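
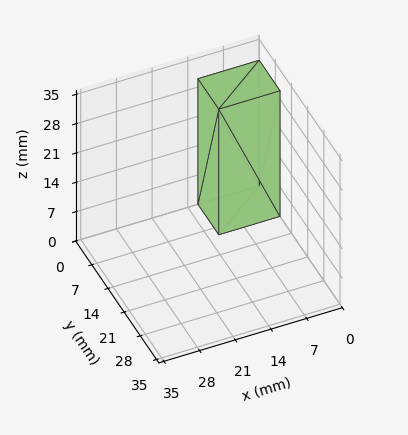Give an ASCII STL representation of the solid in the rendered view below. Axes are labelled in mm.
Reading the render: the shape is a rectangular box, roughly 12 × 9 mm footprint and 30 mm tall (dimensions read to the nearest mm from the axis ticks). For the STL, each face is triangulated and given an outward normal.

solid part
  facet normal 0.0000 0.0000 -1.0000
    outer loop
      vertex 12.000 9.000 0.000
      vertex 12.000 0.000 0.000
      vertex 0.000 0.000 0.000
    endloop
  endfacet
  facet normal 0.0000 0.0000 -1.0000
    outer loop
      vertex 0.000 9.000 0.000
      vertex 12.000 9.000 0.000
      vertex 0.000 0.000 0.000
    endloop
  endfacet
  facet normal 0.0000 0.0000 1.0000
    outer loop
      vertex 0.000 0.000 30.000
      vertex 12.000 0.000 30.000
      vertex 12.000 9.000 30.000
    endloop
  endfacet
  facet normal 0.0000 0.0000 1.0000
    outer loop
      vertex 0.000 0.000 30.000
      vertex 12.000 9.000 30.000
      vertex 0.000 9.000 30.000
    endloop
  endfacet
  facet normal 0.0000 -1.0000 0.0000
    outer loop
      vertex 0.000 0.000 0.000
      vertex 12.000 0.000 0.000
      vertex 12.000 0.000 30.000
    endloop
  endfacet
  facet normal 0.0000 -1.0000 0.0000
    outer loop
      vertex 0.000 0.000 0.000
      vertex 12.000 0.000 30.000
      vertex 0.000 0.000 30.000
    endloop
  endfacet
  facet normal 0.0000 1.0000 0.0000
    outer loop
      vertex 12.000 9.000 30.000
      vertex 12.000 9.000 0.000
      vertex 0.000 9.000 0.000
    endloop
  endfacet
  facet normal 0.0000 1.0000 0.0000
    outer loop
      vertex 0.000 9.000 30.000
      vertex 12.000 9.000 30.000
      vertex 0.000 9.000 0.000
    endloop
  endfacet
  facet normal -1.0000 0.0000 0.0000
    outer loop
      vertex 0.000 9.000 30.000
      vertex 0.000 9.000 0.000
      vertex 0.000 0.000 0.000
    endloop
  endfacet
  facet normal -1.0000 0.0000 0.0000
    outer loop
      vertex 0.000 0.000 30.000
      vertex 0.000 9.000 30.000
      vertex 0.000 0.000 0.000
    endloop
  endfacet
  facet normal 1.0000 0.0000 0.0000
    outer loop
      vertex 12.000 0.000 0.000
      vertex 12.000 9.000 0.000
      vertex 12.000 9.000 30.000
    endloop
  endfacet
  facet normal 1.0000 0.0000 0.0000
    outer loop
      vertex 12.000 0.000 0.000
      vertex 12.000 9.000 30.000
      vertex 12.000 0.000 30.000
    endloop
  endfacet
endsolid part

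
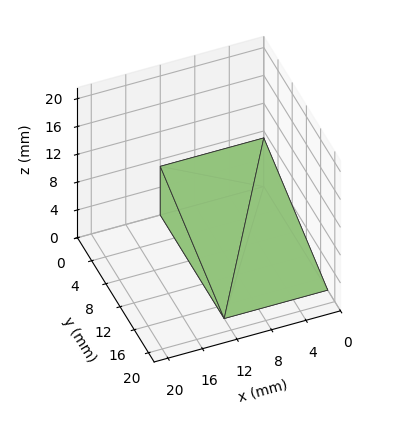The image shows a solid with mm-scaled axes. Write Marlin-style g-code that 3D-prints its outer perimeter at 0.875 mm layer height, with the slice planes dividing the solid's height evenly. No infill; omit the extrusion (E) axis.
Reading the render: the shape is a wedge (ramp): 12 × 18 mm base, rising to 7 mm along the y=0 edge and sloping linearly to z=0 at y=18 (dimensions read to the nearest mm from the axis ticks). For the g-code, the solid's height is divided into equal slices at the stated Δz and each level perimeter traced with G1 moves after a G0 lift.

; perimeter-only toolpath
G21 ; units = mm
G90 ; absolute positioning
G28 ; home
; layer 1
G0 Z0.875
G0 X0.000 Y0.000
G1 X12.000 Y0.000
G1 X12.000 Y15.750
G1 X0.000 Y15.750
G1 X0.000 Y0.000
; layer 2
G0 Z1.750
G0 X0.000 Y0.000
G1 X12.000 Y0.000
G1 X12.000 Y13.500
G1 X0.000 Y13.500
G1 X0.000 Y0.000
; layer 3
G0 Z2.625
G0 X0.000 Y0.000
G1 X12.000 Y0.000
G1 X12.000 Y11.250
G1 X0.000 Y11.250
G1 X0.000 Y0.000
; layer 4
G0 Z3.500
G0 X0.000 Y0.000
G1 X12.000 Y0.000
G1 X12.000 Y9.000
G1 X0.000 Y9.000
G1 X0.000 Y0.000
; layer 5
G0 Z4.375
G0 X0.000 Y0.000
G1 X12.000 Y0.000
G1 X12.000 Y6.750
G1 X0.000 Y6.750
G1 X0.000 Y0.000
; layer 6
G0 Z5.250
G0 X0.000 Y0.000
G1 X12.000 Y0.000
G1 X12.000 Y4.500
G1 X0.000 Y4.500
G1 X0.000 Y0.000
; layer 7
G0 Z6.125
G0 X0.000 Y0.000
G1 X12.000 Y0.000
G1 X12.000 Y2.250
G1 X0.000 Y2.250
G1 X0.000 Y0.000
M2 ; end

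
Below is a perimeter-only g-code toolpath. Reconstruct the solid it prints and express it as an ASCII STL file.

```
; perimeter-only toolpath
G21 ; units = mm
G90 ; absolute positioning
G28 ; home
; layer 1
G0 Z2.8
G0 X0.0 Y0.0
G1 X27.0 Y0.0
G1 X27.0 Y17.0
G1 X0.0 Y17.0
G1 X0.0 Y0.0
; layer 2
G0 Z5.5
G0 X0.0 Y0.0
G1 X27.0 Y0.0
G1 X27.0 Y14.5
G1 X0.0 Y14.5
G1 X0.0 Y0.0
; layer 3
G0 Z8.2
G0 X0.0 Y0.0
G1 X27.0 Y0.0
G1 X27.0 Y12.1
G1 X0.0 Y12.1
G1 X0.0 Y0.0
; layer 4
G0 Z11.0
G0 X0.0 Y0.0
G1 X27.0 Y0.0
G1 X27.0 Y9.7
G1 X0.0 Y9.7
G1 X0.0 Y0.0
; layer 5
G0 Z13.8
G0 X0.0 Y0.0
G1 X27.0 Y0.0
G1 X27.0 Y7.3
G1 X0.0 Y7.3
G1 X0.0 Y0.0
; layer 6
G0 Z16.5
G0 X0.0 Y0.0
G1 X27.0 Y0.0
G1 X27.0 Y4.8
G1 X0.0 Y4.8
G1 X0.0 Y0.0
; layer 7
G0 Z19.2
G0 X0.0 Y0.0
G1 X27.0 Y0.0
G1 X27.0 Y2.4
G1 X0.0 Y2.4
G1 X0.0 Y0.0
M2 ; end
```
solid part
  facet normal 0.0000 0.0000 -1.0000
    outer loop
      vertex 27.0 19.4 0.0
      vertex 27.0 0.0 0.0
      vertex 0.0 0.0 0.0
    endloop
  endfacet
  facet normal 0.0000 0.0000 -1.0000
    outer loop
      vertex 0.0 19.4 0.0
      vertex 27.0 19.4 0.0
      vertex 0.0 0.0 0.0
    endloop
  endfacet
  facet normal 0.0000 -1.0000 0.0000
    outer loop
      vertex 0.0 0.0 0.0
      vertex 27.0 0.0 0.0
      vertex 27.0 0.0 22.0
    endloop
  endfacet
  facet normal 0.0000 -1.0000 0.0000
    outer loop
      vertex 0.0 0.0 0.0
      vertex 27.0 0.0 22.0
      vertex 0.0 0.0 22.0
    endloop
  endfacet
  facet normal 0.0000 0.7500 0.6614
    outer loop
      vertex 0.0 0.0 22.0
      vertex 27.0 0.0 22.0
      vertex 27.0 19.4 0.0
    endloop
  endfacet
  facet normal 0.0000 0.7500 0.6614
    outer loop
      vertex 0.0 0.0 22.0
      vertex 27.0 19.4 0.0
      vertex 0.0 19.4 0.0
    endloop
  endfacet
  facet normal -1.0000 0.0000 0.0000
    outer loop
      vertex 0.0 0.0 22.0
      vertex 0.0 19.4 0.0
      vertex 0.0 0.0 0.0
    endloop
  endfacet
  facet normal 1.0000 0.0000 0.0000
    outer loop
      vertex 27.0 0.0 0.0
      vertex 27.0 19.4 0.0
      vertex 27.0 0.0 22.0
    endloop
  endfacet
endsolid part

The G0 Z moves step by Δz≈2.8 mm. The G1 loops shrink linearly with z, so the solid tapers from its base footprint up to z≈22. Closing with a flat bottom cap and the tapered top and triangulating gives 8 facets — a wedge (ramp): 27 × 19.4 mm base, rising to 22 mm along the y=0 edge and sloping linearly to z=0 at y=19.4.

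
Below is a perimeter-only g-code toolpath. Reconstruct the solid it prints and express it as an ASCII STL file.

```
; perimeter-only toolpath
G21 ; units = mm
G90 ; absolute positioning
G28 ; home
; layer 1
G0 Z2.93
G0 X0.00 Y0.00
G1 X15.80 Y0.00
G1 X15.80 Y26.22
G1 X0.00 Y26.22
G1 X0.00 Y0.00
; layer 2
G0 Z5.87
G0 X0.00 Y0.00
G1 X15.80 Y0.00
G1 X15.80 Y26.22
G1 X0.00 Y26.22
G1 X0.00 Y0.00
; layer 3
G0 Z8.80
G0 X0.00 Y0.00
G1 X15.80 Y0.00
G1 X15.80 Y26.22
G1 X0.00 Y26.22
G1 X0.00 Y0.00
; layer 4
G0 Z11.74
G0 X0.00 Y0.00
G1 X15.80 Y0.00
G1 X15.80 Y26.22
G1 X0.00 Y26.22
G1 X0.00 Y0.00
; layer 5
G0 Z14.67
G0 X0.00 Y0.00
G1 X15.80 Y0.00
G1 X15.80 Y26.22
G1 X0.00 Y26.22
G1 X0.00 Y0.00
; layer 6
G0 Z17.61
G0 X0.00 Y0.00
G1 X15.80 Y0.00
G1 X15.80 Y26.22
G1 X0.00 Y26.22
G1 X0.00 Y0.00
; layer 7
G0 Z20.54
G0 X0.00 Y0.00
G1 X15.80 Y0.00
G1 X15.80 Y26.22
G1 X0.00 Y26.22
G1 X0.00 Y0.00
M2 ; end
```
solid part
  facet normal 0.0000 0.0000 -1.0000
    outer loop
      vertex 15.80 26.22 0.00
      vertex 15.80 0.00 0.00
      vertex 0.00 0.00 0.00
    endloop
  endfacet
  facet normal 0.0000 0.0000 -1.0000
    outer loop
      vertex 0.00 26.22 0.00
      vertex 15.80 26.22 0.00
      vertex 0.00 0.00 0.00
    endloop
  endfacet
  facet normal 0.0000 0.0000 1.0000
    outer loop
      vertex 0.00 0.00 20.54
      vertex 15.80 0.00 20.54
      vertex 15.80 26.22 20.54
    endloop
  endfacet
  facet normal 0.0000 0.0000 1.0000
    outer loop
      vertex 0.00 0.00 20.54
      vertex 15.80 26.22 20.54
      vertex 0.00 26.22 20.54
    endloop
  endfacet
  facet normal 0.0000 -1.0000 0.0000
    outer loop
      vertex 0.00 0.00 0.00
      vertex 15.80 0.00 0.00
      vertex 15.80 0.00 20.54
    endloop
  endfacet
  facet normal 0.0000 -1.0000 0.0000
    outer loop
      vertex 0.00 0.00 0.00
      vertex 15.80 0.00 20.54
      vertex 0.00 0.00 20.54
    endloop
  endfacet
  facet normal 0.0000 1.0000 0.0000
    outer loop
      vertex 15.80 26.22 20.54
      vertex 15.80 26.22 0.00
      vertex 0.00 26.22 0.00
    endloop
  endfacet
  facet normal 0.0000 1.0000 0.0000
    outer loop
      vertex 0.00 26.22 20.54
      vertex 15.80 26.22 20.54
      vertex 0.00 26.22 0.00
    endloop
  endfacet
  facet normal -1.0000 0.0000 0.0000
    outer loop
      vertex 0.00 26.22 20.54
      vertex 0.00 26.22 0.00
      vertex 0.00 0.00 0.00
    endloop
  endfacet
  facet normal -1.0000 0.0000 0.0000
    outer loop
      vertex 0.00 0.00 20.54
      vertex 0.00 26.22 20.54
      vertex 0.00 0.00 0.00
    endloop
  endfacet
  facet normal 1.0000 0.0000 0.0000
    outer loop
      vertex 15.80 0.00 0.00
      vertex 15.80 26.22 0.00
      vertex 15.80 26.22 20.54
    endloop
  endfacet
  facet normal 1.0000 0.0000 0.0000
    outer loop
      vertex 15.80 0.00 0.00
      vertex 15.80 26.22 20.54
      vertex 15.80 0.00 20.54
    endloop
  endfacet
endsolid part

The G0 Z moves step by Δz≈2.93 mm. Every layer's G1 loop is the same polygon, so the solid is a straight extrusion of it from z=0 to z≈20.5. Closing with flat bottom and top caps and triangulating gives 12 facets — a rectangular box, roughly 15.8 × 26.2 mm footprint and 20.5 mm tall.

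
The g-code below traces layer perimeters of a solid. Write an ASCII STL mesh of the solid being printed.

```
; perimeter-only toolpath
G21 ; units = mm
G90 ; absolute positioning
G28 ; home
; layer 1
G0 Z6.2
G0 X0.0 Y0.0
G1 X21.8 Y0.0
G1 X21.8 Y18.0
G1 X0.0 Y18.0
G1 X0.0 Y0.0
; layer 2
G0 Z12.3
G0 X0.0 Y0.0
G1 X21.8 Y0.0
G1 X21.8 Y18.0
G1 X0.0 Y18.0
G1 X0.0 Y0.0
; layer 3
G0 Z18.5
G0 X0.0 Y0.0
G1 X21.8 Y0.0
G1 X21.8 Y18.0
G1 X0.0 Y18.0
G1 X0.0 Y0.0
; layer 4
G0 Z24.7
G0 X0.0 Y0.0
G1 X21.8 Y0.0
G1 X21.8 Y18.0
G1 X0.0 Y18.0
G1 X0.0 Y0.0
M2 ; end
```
solid part
  facet normal 0.0000 0.0000 -1.0000
    outer loop
      vertex 21.8 18.0 0.0
      vertex 21.8 0.0 0.0
      vertex 0.0 0.0 0.0
    endloop
  endfacet
  facet normal 0.0000 0.0000 -1.0000
    outer loop
      vertex 0.0 18.0 0.0
      vertex 21.8 18.0 0.0
      vertex 0.0 0.0 0.0
    endloop
  endfacet
  facet normal 0.0000 0.0000 1.0000
    outer loop
      vertex 0.0 0.0 24.7
      vertex 21.8 0.0 24.7
      vertex 21.8 18.0 24.7
    endloop
  endfacet
  facet normal 0.0000 0.0000 1.0000
    outer loop
      vertex 0.0 0.0 24.7
      vertex 21.8 18.0 24.7
      vertex 0.0 18.0 24.7
    endloop
  endfacet
  facet normal 0.0000 -1.0000 0.0000
    outer loop
      vertex 0.0 0.0 0.0
      vertex 21.8 0.0 0.0
      vertex 21.8 0.0 24.7
    endloop
  endfacet
  facet normal 0.0000 -1.0000 0.0000
    outer loop
      vertex 0.0 0.0 0.0
      vertex 21.8 0.0 24.7
      vertex 0.0 0.0 24.7
    endloop
  endfacet
  facet normal 0.0000 1.0000 0.0000
    outer loop
      vertex 21.8 18.0 24.7
      vertex 21.8 18.0 0.0
      vertex 0.0 18.0 0.0
    endloop
  endfacet
  facet normal 0.0000 1.0000 0.0000
    outer loop
      vertex 0.0 18.0 24.7
      vertex 21.8 18.0 24.7
      vertex 0.0 18.0 0.0
    endloop
  endfacet
  facet normal -1.0000 0.0000 0.0000
    outer loop
      vertex 0.0 18.0 24.7
      vertex 0.0 18.0 0.0
      vertex 0.0 0.0 0.0
    endloop
  endfacet
  facet normal -1.0000 0.0000 0.0000
    outer loop
      vertex 0.0 0.0 24.7
      vertex 0.0 18.0 24.7
      vertex 0.0 0.0 0.0
    endloop
  endfacet
  facet normal 1.0000 0.0000 0.0000
    outer loop
      vertex 21.8 0.0 0.0
      vertex 21.8 18.0 0.0
      vertex 21.8 18.0 24.7
    endloop
  endfacet
  facet normal 1.0000 0.0000 0.0000
    outer loop
      vertex 21.8 0.0 0.0
      vertex 21.8 18.0 24.7
      vertex 21.8 0.0 24.7
    endloop
  endfacet
endsolid part

The G0 Z moves step by Δz≈6.2 mm. Every layer's G1 loop is the same polygon, so the solid is a straight extrusion of it from z=0 to z≈24.7. Closing with flat bottom and top caps and triangulating gives 12 facets — a rectangular box, roughly 21.8 × 18 mm footprint and 24.7 mm tall.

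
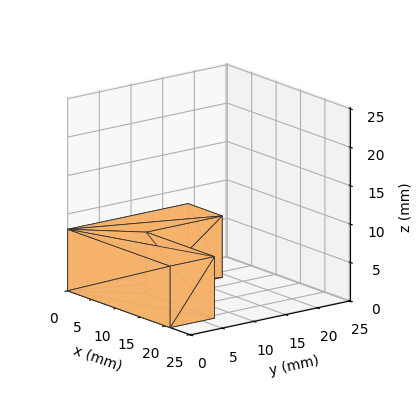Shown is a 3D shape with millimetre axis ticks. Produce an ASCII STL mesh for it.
Reading the render: the shape is an L-shaped prism: outer 21 × 19 mm, arm thicknesses ≈ 7 mm (horizontal) and 7 mm (vertical), extruded 8 mm in z (dimensions read to the nearest mm from the axis ticks). For the STL, each face is triangulated and given an outward normal.

solid part
  facet normal 0.0000 0.0000 -1.0000
    outer loop
      vertex 21.00 7.00 0.00
      vertex 21.00 0.00 0.00
      vertex 0.00 0.00 0.00
    endloop
  endfacet
  facet normal 0.0000 0.0000 -1.0000
    outer loop
      vertex 7.00 7.00 0.00
      vertex 21.00 7.00 0.00
      vertex 0.00 0.00 0.00
    endloop
  endfacet
  facet normal 0.0000 0.0000 -1.0000
    outer loop
      vertex 7.00 19.00 0.00
      vertex 7.00 7.00 0.00
      vertex 0.00 0.00 0.00
    endloop
  endfacet
  facet normal 0.0000 0.0000 -1.0000
    outer loop
      vertex 0.00 19.00 0.00
      vertex 7.00 19.00 0.00
      vertex 0.00 0.00 0.00
    endloop
  endfacet
  facet normal 0.0000 0.0000 1.0000
    outer loop
      vertex 0.00 0.00 8.00
      vertex 21.00 0.00 8.00
      vertex 21.00 7.00 8.00
    endloop
  endfacet
  facet normal 0.0000 0.0000 1.0000
    outer loop
      vertex 0.00 0.00 8.00
      vertex 21.00 7.00 8.00
      vertex 7.00 7.00 8.00
    endloop
  endfacet
  facet normal 0.0000 0.0000 1.0000
    outer loop
      vertex 0.00 0.00 8.00
      vertex 7.00 7.00 8.00
      vertex 7.00 19.00 8.00
    endloop
  endfacet
  facet normal 0.0000 0.0000 1.0000
    outer loop
      vertex 0.00 0.00 8.00
      vertex 7.00 19.00 8.00
      vertex 0.00 19.00 8.00
    endloop
  endfacet
  facet normal 0.0000 -1.0000 0.0000
    outer loop
      vertex 0.00 0.00 0.00
      vertex 21.00 0.00 0.00
      vertex 21.00 0.00 8.00
    endloop
  endfacet
  facet normal 0.0000 -1.0000 0.0000
    outer loop
      vertex 0.00 0.00 0.00
      vertex 21.00 0.00 8.00
      vertex 0.00 0.00 8.00
    endloop
  endfacet
  facet normal 1.0000 0.0000 0.0000
    outer loop
      vertex 21.00 0.00 0.00
      vertex 21.00 7.00 0.00
      vertex 21.00 7.00 8.00
    endloop
  endfacet
  facet normal 1.0000 0.0000 0.0000
    outer loop
      vertex 21.00 0.00 0.00
      vertex 21.00 7.00 8.00
      vertex 21.00 0.00 8.00
    endloop
  endfacet
  facet normal 0.0000 1.0000 0.0000
    outer loop
      vertex 21.00 7.00 0.00
      vertex 7.00 7.00 0.00
      vertex 7.00 7.00 8.00
    endloop
  endfacet
  facet normal 0.0000 1.0000 0.0000
    outer loop
      vertex 21.00 7.00 0.00
      vertex 7.00 7.00 8.00
      vertex 21.00 7.00 8.00
    endloop
  endfacet
  facet normal 1.0000 0.0000 0.0000
    outer loop
      vertex 7.00 7.00 0.00
      vertex 7.00 19.00 0.00
      vertex 7.00 19.00 8.00
    endloop
  endfacet
  facet normal 1.0000 0.0000 0.0000
    outer loop
      vertex 7.00 7.00 0.00
      vertex 7.00 19.00 8.00
      vertex 7.00 7.00 8.00
    endloop
  endfacet
  facet normal 0.0000 1.0000 0.0000
    outer loop
      vertex 7.00 19.00 0.00
      vertex 0.00 19.00 0.00
      vertex 0.00 19.00 8.00
    endloop
  endfacet
  facet normal 0.0000 1.0000 0.0000
    outer loop
      vertex 7.00 19.00 0.00
      vertex 0.00 19.00 8.00
      vertex 7.00 19.00 8.00
    endloop
  endfacet
  facet normal -1.0000 0.0000 0.0000
    outer loop
      vertex 0.00 19.00 0.00
      vertex 0.00 0.00 0.00
      vertex 0.00 0.00 8.00
    endloop
  endfacet
  facet normal -1.0000 0.0000 0.0000
    outer loop
      vertex 0.00 19.00 0.00
      vertex 0.00 0.00 8.00
      vertex 0.00 19.00 8.00
    endloop
  endfacet
endsolid part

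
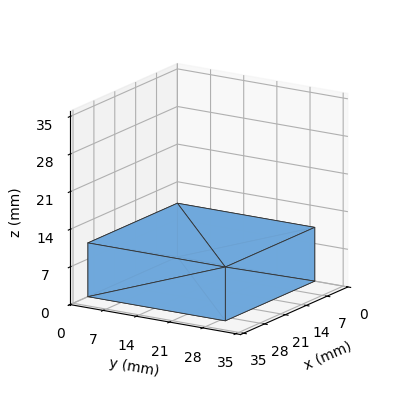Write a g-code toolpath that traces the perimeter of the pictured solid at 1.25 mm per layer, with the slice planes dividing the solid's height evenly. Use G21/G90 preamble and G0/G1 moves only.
Reading the render: the shape is a rectangular box, roughly 30 × 29 mm footprint and 10 mm tall (dimensions read to the nearest mm from the axis ticks). For the g-code, the solid's height is divided into equal slices at the stated Δz and each level perimeter traced with G1 moves after a G0 lift.

; perimeter-only toolpath
G21 ; units = mm
G90 ; absolute positioning
G28 ; home
; layer 1
G0 Z1.25
G0 X0.00 Y0.00
G1 X30.00 Y0.00
G1 X30.00 Y29.00
G1 X0.00 Y29.00
G1 X0.00 Y0.00
; layer 2
G0 Z2.50
G0 X0.00 Y0.00
G1 X30.00 Y0.00
G1 X30.00 Y29.00
G1 X0.00 Y29.00
G1 X0.00 Y0.00
; layer 3
G0 Z3.75
G0 X0.00 Y0.00
G1 X30.00 Y0.00
G1 X30.00 Y29.00
G1 X0.00 Y29.00
G1 X0.00 Y0.00
; layer 4
G0 Z5.00
G0 X0.00 Y0.00
G1 X30.00 Y0.00
G1 X30.00 Y29.00
G1 X0.00 Y29.00
G1 X0.00 Y0.00
; layer 5
G0 Z6.25
G0 X0.00 Y0.00
G1 X30.00 Y0.00
G1 X30.00 Y29.00
G1 X0.00 Y29.00
G1 X0.00 Y0.00
; layer 6
G0 Z7.50
G0 X0.00 Y0.00
G1 X30.00 Y0.00
G1 X30.00 Y29.00
G1 X0.00 Y29.00
G1 X0.00 Y0.00
; layer 7
G0 Z8.75
G0 X0.00 Y0.00
G1 X30.00 Y0.00
G1 X30.00 Y29.00
G1 X0.00 Y29.00
G1 X0.00 Y0.00
; layer 8
G0 Z10.00
G0 X0.00 Y0.00
G1 X30.00 Y0.00
G1 X30.00 Y29.00
G1 X0.00 Y29.00
G1 X0.00 Y0.00
M2 ; end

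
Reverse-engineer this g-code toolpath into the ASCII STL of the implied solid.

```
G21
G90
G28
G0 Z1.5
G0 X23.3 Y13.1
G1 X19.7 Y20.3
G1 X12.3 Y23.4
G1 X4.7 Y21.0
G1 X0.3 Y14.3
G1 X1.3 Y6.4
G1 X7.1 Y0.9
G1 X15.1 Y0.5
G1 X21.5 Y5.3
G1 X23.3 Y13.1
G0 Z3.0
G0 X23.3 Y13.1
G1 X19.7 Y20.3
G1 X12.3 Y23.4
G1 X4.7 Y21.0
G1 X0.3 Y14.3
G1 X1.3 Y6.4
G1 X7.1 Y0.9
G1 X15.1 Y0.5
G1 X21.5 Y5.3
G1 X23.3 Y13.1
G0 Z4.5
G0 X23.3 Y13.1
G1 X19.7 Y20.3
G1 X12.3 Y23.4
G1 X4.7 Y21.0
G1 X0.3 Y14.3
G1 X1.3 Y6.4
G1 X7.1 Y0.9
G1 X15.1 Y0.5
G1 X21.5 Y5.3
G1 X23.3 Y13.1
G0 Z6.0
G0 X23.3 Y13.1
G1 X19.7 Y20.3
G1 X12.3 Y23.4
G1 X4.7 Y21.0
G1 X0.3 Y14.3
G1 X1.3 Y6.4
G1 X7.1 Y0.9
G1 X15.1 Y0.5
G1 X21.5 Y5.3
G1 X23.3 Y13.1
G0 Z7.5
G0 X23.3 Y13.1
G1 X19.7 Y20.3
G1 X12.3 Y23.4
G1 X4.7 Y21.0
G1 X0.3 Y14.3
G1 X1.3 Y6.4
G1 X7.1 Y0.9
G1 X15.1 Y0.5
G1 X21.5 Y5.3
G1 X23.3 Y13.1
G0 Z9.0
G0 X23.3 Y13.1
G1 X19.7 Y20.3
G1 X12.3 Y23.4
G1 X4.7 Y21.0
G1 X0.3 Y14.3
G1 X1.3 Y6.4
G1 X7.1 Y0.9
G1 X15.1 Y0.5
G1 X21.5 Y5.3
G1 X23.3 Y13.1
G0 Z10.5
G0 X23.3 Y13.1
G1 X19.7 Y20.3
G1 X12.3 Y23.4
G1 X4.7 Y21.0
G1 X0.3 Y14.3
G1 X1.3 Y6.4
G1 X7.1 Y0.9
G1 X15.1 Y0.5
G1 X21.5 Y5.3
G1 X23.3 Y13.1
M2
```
solid part
  facet normal 0.0000 0.0000 -1.0000
    outer loop
      vertex 12.3 23.4 0.0
      vertex 19.7 20.3 0.0
      vertex 23.3 13.1 0.0
    endloop
  endfacet
  facet normal 0.0000 0.0000 -1.0000
    outer loop
      vertex 4.7 21.0 0.0
      vertex 12.3 23.4 0.0
      vertex 23.3 13.1 0.0
    endloop
  endfacet
  facet normal 0.0000 0.0000 -1.0000
    outer loop
      vertex 0.3 14.3 0.0
      vertex 4.7 21.0 0.0
      vertex 23.3 13.1 0.0
    endloop
  endfacet
  facet normal 0.0000 0.0000 -1.0000
    outer loop
      vertex 1.3 6.4 0.0
      vertex 0.3 14.3 0.0
      vertex 23.3 13.1 0.0
    endloop
  endfacet
  facet normal 0.0000 0.0000 -1.0000
    outer loop
      vertex 7.1 0.9 0.0
      vertex 1.3 6.4 0.0
      vertex 23.3 13.1 0.0
    endloop
  endfacet
  facet normal 0.0000 0.0000 -1.0000
    outer loop
      vertex 15.1 0.5 0.0
      vertex 7.1 0.9 0.0
      vertex 23.3 13.1 0.0
    endloop
  endfacet
  facet normal 0.0000 0.0000 -1.0000
    outer loop
      vertex 21.5 5.3 0.0
      vertex 15.1 0.5 0.0
      vertex 23.3 13.1 0.0
    endloop
  endfacet
  facet normal 0.0000 0.0000 1.0000
    outer loop
      vertex 23.3 13.1 10.5
      vertex 19.7 20.3 10.5
      vertex 12.3 23.4 10.5
    endloop
  endfacet
  facet normal 0.0000 0.0000 1.0000
    outer loop
      vertex 23.3 13.1 10.5
      vertex 12.3 23.4 10.5
      vertex 4.7 21.0 10.5
    endloop
  endfacet
  facet normal 0.0000 0.0000 1.0000
    outer loop
      vertex 23.3 13.1 10.5
      vertex 4.7 21.0 10.5
      vertex 0.3 14.3 10.5
    endloop
  endfacet
  facet normal 0.0000 0.0000 1.0000
    outer loop
      vertex 23.3 13.1 10.5
      vertex 0.3 14.3 10.5
      vertex 1.3 6.4 10.5
    endloop
  endfacet
  facet normal 0.0000 0.0000 1.0000
    outer loop
      vertex 23.3 13.1 10.5
      vertex 1.3 6.4 10.5
      vertex 7.1 0.9 10.5
    endloop
  endfacet
  facet normal 0.0000 0.0000 1.0000
    outer loop
      vertex 23.3 13.1 10.5
      vertex 7.1 0.9 10.5
      vertex 15.1 0.5 10.5
    endloop
  endfacet
  facet normal 0.0000 0.0000 1.0000
    outer loop
      vertex 23.3 13.1 10.5
      vertex 15.1 0.5 10.5
      vertex 21.5 5.3 10.5
    endloop
  endfacet
  facet normal 0.8944 0.4472 0.0000
    outer loop
      vertex 23.3 13.1 0.0
      vertex 19.7 20.3 0.0
      vertex 19.7 20.3 10.5
    endloop
  endfacet
  facet normal 0.8944 0.4472 0.0000
    outer loop
      vertex 23.3 13.1 0.0
      vertex 19.7 20.3 10.5
      vertex 23.3 13.1 10.5
    endloop
  endfacet
  facet normal 0.3864 0.9223 0.0000
    outer loop
      vertex 19.7 20.3 0.0
      vertex 12.3 23.4 0.0
      vertex 12.3 23.4 10.5
    endloop
  endfacet
  facet normal 0.3864 0.9223 0.0000
    outer loop
      vertex 19.7 20.3 0.0
      vertex 12.3 23.4 10.5
      vertex 19.7 20.3 10.5
    endloop
  endfacet
  facet normal -0.3011 0.9536 0.0000
    outer loop
      vertex 12.3 23.4 0.0
      vertex 4.7 21.0 0.0
      vertex 4.7 21.0 10.5
    endloop
  endfacet
  facet normal -0.3011 0.9536 0.0000
    outer loop
      vertex 12.3 23.4 0.0
      vertex 4.7 21.0 10.5
      vertex 12.3 23.4 10.5
    endloop
  endfacet
  facet normal -0.8359 0.5489 0.0000
    outer loop
      vertex 4.7 21.0 0.0
      vertex 0.3 14.3 0.0
      vertex 0.3 14.3 10.5
    endloop
  endfacet
  facet normal -0.8359 0.5489 0.0000
    outer loop
      vertex 4.7 21.0 0.0
      vertex 0.3 14.3 10.5
      vertex 4.7 21.0 10.5
    endloop
  endfacet
  facet normal -0.9921 -0.1256 0.0000
    outer loop
      vertex 0.3 14.3 0.0
      vertex 1.3 6.4 0.0
      vertex 1.3 6.4 10.5
    endloop
  endfacet
  facet normal -0.9921 -0.1256 0.0000
    outer loop
      vertex 0.3 14.3 0.0
      vertex 1.3 6.4 10.5
      vertex 0.3 14.3 10.5
    endloop
  endfacet
  facet normal -0.6881 -0.7256 0.0000
    outer loop
      vertex 1.3 6.4 0.0
      vertex 7.1 0.9 0.0
      vertex 7.1 0.9 10.5
    endloop
  endfacet
  facet normal -0.6881 -0.7256 0.0000
    outer loop
      vertex 1.3 6.4 0.0
      vertex 7.1 0.9 10.5
      vertex 1.3 6.4 10.5
    endloop
  endfacet
  facet normal -0.0499 -0.9988 0.0000
    outer loop
      vertex 7.1 0.9 0.0
      vertex 15.1 0.5 0.0
      vertex 15.1 0.5 10.5
    endloop
  endfacet
  facet normal -0.0499 -0.9988 0.0000
    outer loop
      vertex 7.1 0.9 0.0
      vertex 15.1 0.5 10.5
      vertex 7.1 0.9 10.5
    endloop
  endfacet
  facet normal 0.6000 -0.8000 0.0000
    outer loop
      vertex 15.1 0.5 0.0
      vertex 21.5 5.3 0.0
      vertex 21.5 5.3 10.5
    endloop
  endfacet
  facet normal 0.6000 -0.8000 0.0000
    outer loop
      vertex 15.1 0.5 0.0
      vertex 21.5 5.3 10.5
      vertex 15.1 0.5 10.5
    endloop
  endfacet
  facet normal 0.9744 -0.2249 0.0000
    outer loop
      vertex 21.5 5.3 0.0
      vertex 23.3 13.1 0.0
      vertex 23.3 13.1 10.5
    endloop
  endfacet
  facet normal 0.9744 -0.2249 0.0000
    outer loop
      vertex 21.5 5.3 0.0
      vertex 23.3 13.1 10.5
      vertex 21.5 5.3 10.5
    endloop
  endfacet
endsolid part

The G0 Z moves step by Δz≈1.5 mm. Every layer's G1 loop is the same polygon, so the solid is a straight extrusion of it from z=0 to z≈10.5. Closing with flat bottom and top caps and triangulating gives 32 facets — a regular 9-sided prism (a cylinder approximated with 9 flat sides), circumscribed radius ≈ 11.7 mm, height ≈ 10.5 mm.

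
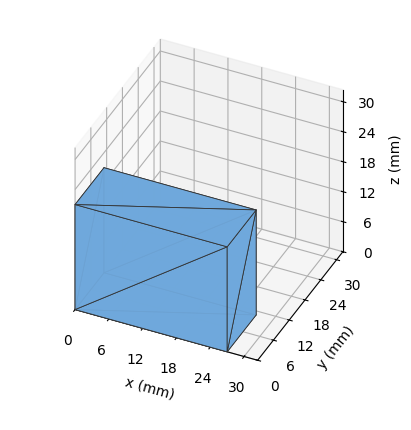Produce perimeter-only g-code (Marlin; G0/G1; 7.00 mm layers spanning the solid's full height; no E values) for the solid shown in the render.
Reading the render: the shape is a rectangular box, roughly 27 × 11 mm footprint and 21 mm tall (dimensions read to the nearest mm from the axis ticks). For the g-code, the solid's height is divided into equal slices at the stated Δz and each level perimeter traced with G1 moves after a G0 lift.

; perimeter-only toolpath
G21 ; units = mm
G90 ; absolute positioning
G28 ; home
; layer 1
G0 Z7.00
G0 X0.00 Y0.00
G1 X27.00 Y0.00
G1 X27.00 Y11.00
G1 X0.00 Y11.00
G1 X0.00 Y0.00
; layer 2
G0 Z14.00
G0 X0.00 Y0.00
G1 X27.00 Y0.00
G1 X27.00 Y11.00
G1 X0.00 Y11.00
G1 X0.00 Y0.00
; layer 3
G0 Z21.00
G0 X0.00 Y0.00
G1 X27.00 Y0.00
G1 X27.00 Y11.00
G1 X0.00 Y11.00
G1 X0.00 Y0.00
M2 ; end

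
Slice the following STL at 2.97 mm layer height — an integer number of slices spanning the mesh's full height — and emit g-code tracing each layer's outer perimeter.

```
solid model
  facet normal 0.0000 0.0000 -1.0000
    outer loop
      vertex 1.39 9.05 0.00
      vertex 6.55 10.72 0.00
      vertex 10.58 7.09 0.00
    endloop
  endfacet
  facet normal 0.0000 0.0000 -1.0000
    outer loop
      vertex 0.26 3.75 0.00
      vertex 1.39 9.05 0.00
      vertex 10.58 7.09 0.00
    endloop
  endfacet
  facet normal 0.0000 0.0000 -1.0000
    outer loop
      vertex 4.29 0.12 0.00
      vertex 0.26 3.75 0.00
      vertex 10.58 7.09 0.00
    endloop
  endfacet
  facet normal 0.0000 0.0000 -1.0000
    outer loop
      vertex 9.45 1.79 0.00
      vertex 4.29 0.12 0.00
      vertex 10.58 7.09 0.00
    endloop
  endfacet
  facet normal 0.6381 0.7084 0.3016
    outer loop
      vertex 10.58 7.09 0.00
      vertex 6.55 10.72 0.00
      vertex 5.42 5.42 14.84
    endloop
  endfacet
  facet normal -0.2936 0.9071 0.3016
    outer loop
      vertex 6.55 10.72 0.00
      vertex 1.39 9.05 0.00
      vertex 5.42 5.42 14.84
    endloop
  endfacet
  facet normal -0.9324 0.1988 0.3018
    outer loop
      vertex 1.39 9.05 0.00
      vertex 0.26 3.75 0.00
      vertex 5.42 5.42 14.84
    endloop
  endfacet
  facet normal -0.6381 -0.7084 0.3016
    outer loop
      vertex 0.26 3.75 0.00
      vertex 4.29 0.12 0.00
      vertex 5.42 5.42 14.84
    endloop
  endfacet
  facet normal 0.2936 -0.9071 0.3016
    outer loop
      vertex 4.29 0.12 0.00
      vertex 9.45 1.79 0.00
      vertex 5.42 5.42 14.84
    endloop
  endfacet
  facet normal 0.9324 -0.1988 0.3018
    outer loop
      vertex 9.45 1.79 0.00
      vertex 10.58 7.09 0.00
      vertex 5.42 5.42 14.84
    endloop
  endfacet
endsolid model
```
; perimeter-only toolpath
G21 ; units = mm
G90 ; absolute positioning
G28 ; home
; layer 1
G0 Z2.97
G0 X9.55 Y6.76
G1 X6.32 Y9.66
G1 X2.20 Y8.32
G1 X1.29 Y4.08
G1 X4.52 Y1.18
G1 X8.64 Y2.52
G1 X9.55 Y6.76
; layer 2
G0 Z5.94
G0 X8.52 Y6.42
G1 X6.10 Y8.60
G1 X3.00 Y7.60
G1 X2.32 Y4.42
G1 X4.74 Y2.24
G1 X7.84 Y3.24
G1 X8.52 Y6.42
; layer 3
G0 Z8.90
G0 X7.48 Y6.09
G1 X5.87 Y7.54
G1 X3.81 Y6.87
G1 X3.36 Y4.75
G1 X4.97 Y3.30
G1 X7.03 Y3.97
G1 X7.48 Y6.09
; layer 4
G0 Z11.87
G0 X6.45 Y5.75
G1 X5.65 Y6.48
G1 X4.61 Y6.15
G1 X4.39 Y5.09
G1 X5.19 Y4.36
G1 X6.23 Y4.69
G1 X6.45 Y5.75
M2 ; end

The solid is a regular 6-sided pyramid, base circumscribed radius ≈ 5.42 mm, apex at z ≈ 14.8 mm. Slicing at Δz = 2.97 mm — 5 equal slices spanning the solid's height, so layer i sits at z = i·h/5 — gives 4 non-empty perimeters. Each is a 6-segment closed polygon; G0 lifts to the layer z and rapids to the start vertex, then G1 traces the edges. The cross-section shrinks linearly with z (the slice at the apex is degenerate and omitted).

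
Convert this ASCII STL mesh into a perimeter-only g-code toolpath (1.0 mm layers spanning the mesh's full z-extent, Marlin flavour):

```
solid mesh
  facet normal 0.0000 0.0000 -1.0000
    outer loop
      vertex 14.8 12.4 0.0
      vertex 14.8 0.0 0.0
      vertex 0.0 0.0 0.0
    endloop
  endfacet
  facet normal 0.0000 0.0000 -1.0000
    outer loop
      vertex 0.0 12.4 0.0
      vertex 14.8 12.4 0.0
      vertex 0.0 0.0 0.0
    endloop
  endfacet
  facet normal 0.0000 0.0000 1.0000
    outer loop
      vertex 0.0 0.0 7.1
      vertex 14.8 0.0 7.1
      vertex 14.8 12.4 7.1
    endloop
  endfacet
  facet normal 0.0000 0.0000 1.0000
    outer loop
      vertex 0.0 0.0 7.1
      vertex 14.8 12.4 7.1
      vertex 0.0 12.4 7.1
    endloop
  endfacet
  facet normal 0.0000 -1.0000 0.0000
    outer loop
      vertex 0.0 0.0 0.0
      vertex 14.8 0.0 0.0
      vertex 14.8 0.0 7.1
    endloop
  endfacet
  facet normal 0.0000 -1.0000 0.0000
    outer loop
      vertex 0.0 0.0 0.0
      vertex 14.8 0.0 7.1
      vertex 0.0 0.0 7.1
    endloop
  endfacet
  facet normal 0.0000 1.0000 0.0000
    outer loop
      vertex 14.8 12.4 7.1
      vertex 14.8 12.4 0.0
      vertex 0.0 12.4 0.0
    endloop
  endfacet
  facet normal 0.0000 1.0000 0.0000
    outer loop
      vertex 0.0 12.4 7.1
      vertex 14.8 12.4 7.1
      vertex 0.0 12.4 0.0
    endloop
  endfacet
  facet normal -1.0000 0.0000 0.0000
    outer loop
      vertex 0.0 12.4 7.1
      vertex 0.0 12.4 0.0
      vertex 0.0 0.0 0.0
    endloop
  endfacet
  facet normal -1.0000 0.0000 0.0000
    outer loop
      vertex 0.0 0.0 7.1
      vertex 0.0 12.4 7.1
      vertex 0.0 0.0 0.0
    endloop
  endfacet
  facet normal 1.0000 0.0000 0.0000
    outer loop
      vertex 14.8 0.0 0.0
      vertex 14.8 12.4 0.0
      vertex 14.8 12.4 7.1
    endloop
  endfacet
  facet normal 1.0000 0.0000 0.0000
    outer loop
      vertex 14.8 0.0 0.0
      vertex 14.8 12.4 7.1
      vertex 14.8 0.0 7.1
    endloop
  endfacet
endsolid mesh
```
; perimeter-only toolpath
G21 ; units = mm
G90 ; absolute positioning
G28 ; home
; layer 1
G0 Z1.0
G0 X0.0 Y0.0
G1 X14.8 Y0.0
G1 X14.8 Y12.4
G1 X0.0 Y12.4
G1 X0.0 Y0.0
; layer 2
G0 Z2.0
G0 X0.0 Y0.0
G1 X14.8 Y0.0
G1 X14.8 Y12.4
G1 X0.0 Y12.4
G1 X0.0 Y0.0
; layer 3
G0 Z3.0
G0 X0.0 Y0.0
G1 X14.8 Y0.0
G1 X14.8 Y12.4
G1 X0.0 Y12.4
G1 X0.0 Y0.0
; layer 4
G0 Z4.1
G0 X0.0 Y0.0
G1 X14.8 Y0.0
G1 X14.8 Y12.4
G1 X0.0 Y12.4
G1 X0.0 Y0.0
; layer 5
G0 Z5.1
G0 X0.0 Y0.0
G1 X14.8 Y0.0
G1 X14.8 Y12.4
G1 X0.0 Y12.4
G1 X0.0 Y0.0
; layer 6
G0 Z6.1
G0 X0.0 Y0.0
G1 X14.8 Y0.0
G1 X14.8 Y12.4
G1 X0.0 Y12.4
G1 X0.0 Y0.0
; layer 7
G0 Z7.1
G0 X0.0 Y0.0
G1 X14.8 Y0.0
G1 X14.8 Y12.4
G1 X0.0 Y12.4
G1 X0.0 Y0.0
M2 ; end

The solid is a rectangular box, roughly 14.8 × 12.4 mm footprint and 7.1 mm tall. Slicing at Δz = 1.0 mm — 7 equal slices spanning the solid's height, so layer i sits at z = i·h/7 — gives 7 non-empty perimeters. Each is a 4-segment closed polygon; G0 lifts to the layer z and rapids to the start vertex, then G1 traces the edges.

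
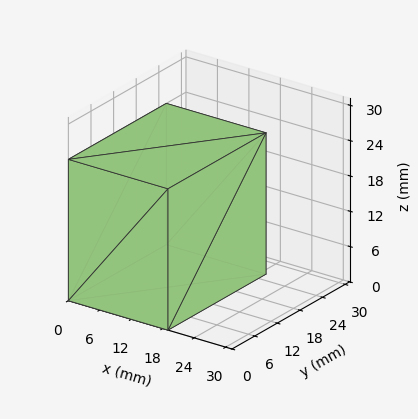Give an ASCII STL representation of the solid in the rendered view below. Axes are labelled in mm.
Reading the render: the shape is a rectangular box, roughly 19 × 26 mm footprint and 24 mm tall (dimensions read to the nearest mm from the axis ticks). For the STL, each face is triangulated and given an outward normal.

solid part
  facet normal 0.0000 0.0000 -1.0000
    outer loop
      vertex 19.0 26.0 0.0
      vertex 19.0 0.0 0.0
      vertex 0.0 0.0 0.0
    endloop
  endfacet
  facet normal 0.0000 0.0000 -1.0000
    outer loop
      vertex 0.0 26.0 0.0
      vertex 19.0 26.0 0.0
      vertex 0.0 0.0 0.0
    endloop
  endfacet
  facet normal 0.0000 0.0000 1.0000
    outer loop
      vertex 0.0 0.0 24.0
      vertex 19.0 0.0 24.0
      vertex 19.0 26.0 24.0
    endloop
  endfacet
  facet normal 0.0000 0.0000 1.0000
    outer loop
      vertex 0.0 0.0 24.0
      vertex 19.0 26.0 24.0
      vertex 0.0 26.0 24.0
    endloop
  endfacet
  facet normal 0.0000 -1.0000 0.0000
    outer loop
      vertex 0.0 0.0 0.0
      vertex 19.0 0.0 0.0
      vertex 19.0 0.0 24.0
    endloop
  endfacet
  facet normal 0.0000 -1.0000 0.0000
    outer loop
      vertex 0.0 0.0 0.0
      vertex 19.0 0.0 24.0
      vertex 0.0 0.0 24.0
    endloop
  endfacet
  facet normal 0.0000 1.0000 0.0000
    outer loop
      vertex 19.0 26.0 24.0
      vertex 19.0 26.0 0.0
      vertex 0.0 26.0 0.0
    endloop
  endfacet
  facet normal 0.0000 1.0000 0.0000
    outer loop
      vertex 0.0 26.0 24.0
      vertex 19.0 26.0 24.0
      vertex 0.0 26.0 0.0
    endloop
  endfacet
  facet normal -1.0000 0.0000 0.0000
    outer loop
      vertex 0.0 26.0 24.0
      vertex 0.0 26.0 0.0
      vertex 0.0 0.0 0.0
    endloop
  endfacet
  facet normal -1.0000 0.0000 0.0000
    outer loop
      vertex 0.0 0.0 24.0
      vertex 0.0 26.0 24.0
      vertex 0.0 0.0 0.0
    endloop
  endfacet
  facet normal 1.0000 0.0000 0.0000
    outer loop
      vertex 19.0 0.0 0.0
      vertex 19.0 26.0 0.0
      vertex 19.0 26.0 24.0
    endloop
  endfacet
  facet normal 1.0000 0.0000 0.0000
    outer loop
      vertex 19.0 0.0 0.0
      vertex 19.0 26.0 24.0
      vertex 19.0 0.0 24.0
    endloop
  endfacet
endsolid part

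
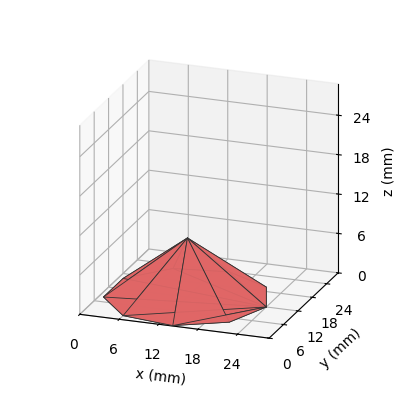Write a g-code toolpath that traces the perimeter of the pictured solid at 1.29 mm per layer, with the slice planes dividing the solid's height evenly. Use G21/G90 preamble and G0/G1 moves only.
Reading the render: the shape is a regular 9-sided pyramid, base circumscribed radius ≈ 12 mm, apex at z ≈ 9 mm (dimensions read to the nearest mm from the axis ticks). For the g-code, the solid's height is divided into equal slices at the stated Δz and each level perimeter traced with G1 moves after a G0 lift.

; perimeter-only toolpath
G21 ; units = mm
G90 ; absolute positioning
G28 ; home
; layer 1
G0 Z1.29
G0 X22.29 Y12.00
G1 X19.88 Y18.61
G1 X13.78 Y22.13
G1 X6.86 Y20.91
G1 X2.33 Y15.51
G1 X2.33 Y8.49
G1 X6.86 Y3.09
G1 X13.78 Y1.87
G1 X19.88 Y5.39
G1 X22.29 Y12.00
; layer 2
G0 Z2.57
G0 X20.57 Y12.00
G1 X18.56 Y17.51
G1 X13.49 Y20.44
G1 X7.71 Y19.42
G1 X3.94 Y14.93
G1 X3.94 Y9.07
G1 X7.71 Y4.58
G1 X13.49 Y3.56
G1 X18.56 Y6.49
G1 X20.57 Y12.00
; layer 3
G0 Z3.86
G0 X18.86 Y12.00
G1 X17.25 Y16.41
G1 X13.19 Y18.75
G1 X8.57 Y17.94
G1 X5.55 Y14.34
G1 X5.55 Y9.66
G1 X8.57 Y6.06
G1 X13.19 Y5.25
G1 X17.25 Y7.59
G1 X18.86 Y12.00
; layer 4
G0 Z5.14
G0 X17.14 Y12.00
G1 X15.94 Y15.30
G1 X12.89 Y17.07
G1 X9.43 Y16.45
G1 X7.17 Y13.76
G1 X7.17 Y10.24
G1 X9.43 Y7.55
G1 X12.89 Y6.93
G1 X15.94 Y8.70
G1 X17.14 Y12.00
; layer 5
G0 Z6.43
G0 X15.43 Y12.00
G1 X14.63 Y14.20
G1 X12.59 Y15.38
G1 X10.29 Y14.97
G1 X8.78 Y13.17
G1 X8.78 Y10.83
G1 X10.29 Y9.03
G1 X12.59 Y8.62
G1 X14.63 Y9.80
G1 X15.43 Y12.00
; layer 6
G0 Z7.71
G0 X13.71 Y12.00
G1 X13.31 Y13.10
G1 X12.30 Y13.69
G1 X11.14 Y13.48
G1 X10.39 Y12.59
G1 X10.39 Y11.41
G1 X11.14 Y10.52
G1 X12.30 Y10.31
G1 X13.31 Y10.90
G1 X13.71 Y12.00
M2 ; end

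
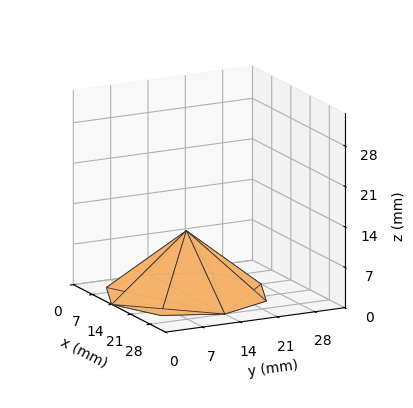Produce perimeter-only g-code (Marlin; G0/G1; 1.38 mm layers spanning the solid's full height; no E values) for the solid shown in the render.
Reading the render: the shape is a regular 8-sided pyramid, base circumscribed radius ≈ 14 mm, apex at z ≈ 11 mm (dimensions read to the nearest mm from the axis ticks). For the g-code, the solid's height is divided into equal slices at the stated Δz and each level perimeter traced with G1 moves after a G0 lift.

; perimeter-only toolpath
G21 ; units = mm
G90 ; absolute positioning
G28 ; home
; layer 1
G0 Z1.38
G0 X26.25 Y14.00
G1 X22.66 Y22.66
G1 X14.00 Y26.25
G1 X5.34 Y22.66
G1 X1.75 Y14.00
G1 X5.34 Y5.34
G1 X14.00 Y1.75
G1 X22.66 Y5.34
G1 X26.25 Y14.00
; layer 2
G0 Z2.75
G0 X24.50 Y14.00
G1 X21.42 Y21.42
G1 X14.00 Y24.50
G1 X6.57 Y21.42
G1 X3.50 Y14.00
G1 X6.57 Y6.57
G1 X14.00 Y3.50
G1 X21.42 Y6.57
G1 X24.50 Y14.00
; layer 3
G0 Z4.12
G0 X22.75 Y14.00
G1 X20.19 Y20.19
G1 X14.00 Y22.75
G1 X7.81 Y20.19
G1 X5.25 Y14.00
G1 X7.81 Y7.81
G1 X14.00 Y5.25
G1 X20.19 Y7.81
G1 X22.75 Y14.00
; layer 4
G0 Z5.50
G0 X21.00 Y14.00
G1 X18.95 Y18.95
G1 X14.00 Y21.00
G1 X9.05 Y18.95
G1 X7.00 Y14.00
G1 X9.05 Y9.05
G1 X14.00 Y7.00
G1 X18.95 Y9.05
G1 X21.00 Y14.00
; layer 5
G0 Z6.88
G0 X19.25 Y14.00
G1 X17.71 Y17.71
G1 X14.00 Y19.25
G1 X10.29 Y17.71
G1 X8.75 Y14.00
G1 X10.29 Y10.29
G1 X14.00 Y8.75
G1 X17.71 Y10.29
G1 X19.25 Y14.00
; layer 6
G0 Z8.25
G0 X17.50 Y14.00
G1 X16.48 Y16.48
G1 X14.00 Y17.50
G1 X11.53 Y16.48
G1 X10.50 Y14.00
G1 X11.53 Y11.53
G1 X14.00 Y10.50
G1 X16.48 Y11.53
G1 X17.50 Y14.00
; layer 7
G0 Z9.62
G0 X15.75 Y14.00
G1 X15.24 Y15.24
G1 X14.00 Y15.75
G1 X12.76 Y15.24
G1 X12.25 Y14.00
G1 X12.76 Y12.76
G1 X14.00 Y12.25
G1 X15.24 Y12.76
G1 X15.75 Y14.00
M2 ; end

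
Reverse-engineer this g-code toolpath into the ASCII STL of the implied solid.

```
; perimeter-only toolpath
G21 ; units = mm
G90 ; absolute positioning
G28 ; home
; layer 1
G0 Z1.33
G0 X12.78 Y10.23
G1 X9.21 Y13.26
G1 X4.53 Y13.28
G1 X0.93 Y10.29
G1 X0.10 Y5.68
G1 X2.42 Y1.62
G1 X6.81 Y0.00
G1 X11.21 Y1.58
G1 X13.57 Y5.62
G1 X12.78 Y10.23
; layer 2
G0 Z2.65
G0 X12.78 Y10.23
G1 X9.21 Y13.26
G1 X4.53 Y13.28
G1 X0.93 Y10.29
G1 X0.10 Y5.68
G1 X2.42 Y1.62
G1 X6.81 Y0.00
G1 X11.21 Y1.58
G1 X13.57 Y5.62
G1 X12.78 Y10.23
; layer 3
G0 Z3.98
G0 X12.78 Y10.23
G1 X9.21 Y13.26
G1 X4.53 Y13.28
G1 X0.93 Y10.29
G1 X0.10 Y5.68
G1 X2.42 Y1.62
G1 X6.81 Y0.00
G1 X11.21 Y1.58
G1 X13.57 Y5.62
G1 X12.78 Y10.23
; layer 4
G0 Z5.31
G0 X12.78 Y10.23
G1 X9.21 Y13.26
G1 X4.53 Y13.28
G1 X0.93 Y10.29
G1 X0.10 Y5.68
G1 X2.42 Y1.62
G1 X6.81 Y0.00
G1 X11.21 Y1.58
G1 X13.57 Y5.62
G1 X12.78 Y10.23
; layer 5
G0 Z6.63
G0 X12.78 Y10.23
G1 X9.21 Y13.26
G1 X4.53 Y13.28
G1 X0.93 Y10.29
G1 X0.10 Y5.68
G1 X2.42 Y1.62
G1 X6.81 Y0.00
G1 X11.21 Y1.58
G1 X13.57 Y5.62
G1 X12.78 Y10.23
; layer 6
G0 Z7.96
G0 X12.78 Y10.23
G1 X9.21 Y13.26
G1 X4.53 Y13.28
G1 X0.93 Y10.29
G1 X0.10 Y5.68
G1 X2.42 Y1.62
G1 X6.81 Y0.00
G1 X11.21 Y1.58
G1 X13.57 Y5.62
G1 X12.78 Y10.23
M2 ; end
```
solid part
  facet normal 0.0000 0.0000 -1.0000
    outer loop
      vertex 4.53 13.28 0.00
      vertex 9.21 13.26 0.00
      vertex 12.78 10.23 0.00
    endloop
  endfacet
  facet normal 0.0000 0.0000 -1.0000
    outer loop
      vertex 0.93 10.29 0.00
      vertex 4.53 13.28 0.00
      vertex 12.78 10.23 0.00
    endloop
  endfacet
  facet normal 0.0000 0.0000 -1.0000
    outer loop
      vertex 0.10 5.68 0.00
      vertex 0.93 10.29 0.00
      vertex 12.78 10.23 0.00
    endloop
  endfacet
  facet normal 0.0000 0.0000 -1.0000
    outer loop
      vertex 2.42 1.62 0.00
      vertex 0.10 5.68 0.00
      vertex 12.78 10.23 0.00
    endloop
  endfacet
  facet normal 0.0000 0.0000 -1.0000
    outer loop
      vertex 6.81 0.00 0.00
      vertex 2.42 1.62 0.00
      vertex 12.78 10.23 0.00
    endloop
  endfacet
  facet normal 0.0000 0.0000 -1.0000
    outer loop
      vertex 11.21 1.58 0.00
      vertex 6.81 0.00 0.00
      vertex 12.78 10.23 0.00
    endloop
  endfacet
  facet normal 0.0000 0.0000 -1.0000
    outer loop
      vertex 13.57 5.62 0.00
      vertex 11.21 1.58 0.00
      vertex 12.78 10.23 0.00
    endloop
  endfacet
  facet normal 0.0000 0.0000 1.0000
    outer loop
      vertex 12.78 10.23 7.96
      vertex 9.21 13.26 7.96
      vertex 4.53 13.28 7.96
    endloop
  endfacet
  facet normal 0.0000 0.0000 1.0000
    outer loop
      vertex 12.78 10.23 7.96
      vertex 4.53 13.28 7.96
      vertex 0.93 10.29 7.96
    endloop
  endfacet
  facet normal 0.0000 0.0000 1.0000
    outer loop
      vertex 12.78 10.23 7.96
      vertex 0.93 10.29 7.96
      vertex 0.10 5.68 7.96
    endloop
  endfacet
  facet normal 0.0000 0.0000 1.0000
    outer loop
      vertex 12.78 10.23 7.96
      vertex 0.10 5.68 7.96
      vertex 2.42 1.62 7.96
    endloop
  endfacet
  facet normal 0.0000 0.0000 1.0000
    outer loop
      vertex 12.78 10.23 7.96
      vertex 2.42 1.62 7.96
      vertex 6.81 0.00 7.96
    endloop
  endfacet
  facet normal 0.0000 0.0000 1.0000
    outer loop
      vertex 12.78 10.23 7.96
      vertex 6.81 0.00 7.96
      vertex 11.21 1.58 7.96
    endloop
  endfacet
  facet normal 0.0000 0.0000 1.0000
    outer loop
      vertex 12.78 10.23 7.96
      vertex 11.21 1.58 7.96
      vertex 13.57 5.62 7.96
    endloop
  endfacet
  facet normal 0.6471 0.7624 0.0000
    outer loop
      vertex 12.78 10.23 0.00
      vertex 9.21 13.26 0.00
      vertex 9.21 13.26 7.96
    endloop
  endfacet
  facet normal 0.6471 0.7624 0.0000
    outer loop
      vertex 12.78 10.23 0.00
      vertex 9.21 13.26 7.96
      vertex 12.78 10.23 7.96
    endloop
  endfacet
  facet normal 0.0043 1.0000 0.0000
    outer loop
      vertex 9.21 13.26 0.00
      vertex 4.53 13.28 0.00
      vertex 4.53 13.28 7.96
    endloop
  endfacet
  facet normal 0.0043 1.0000 0.0000
    outer loop
      vertex 9.21 13.26 0.00
      vertex 4.53 13.28 7.96
      vertex 9.21 13.26 7.96
    endloop
  endfacet
  facet normal -0.6389 0.7693 0.0000
    outer loop
      vertex 4.53 13.28 0.00
      vertex 0.93 10.29 0.00
      vertex 0.93 10.29 7.96
    endloop
  endfacet
  facet normal -0.6389 0.7693 0.0000
    outer loop
      vertex 4.53 13.28 0.00
      vertex 0.93 10.29 7.96
      vertex 4.53 13.28 7.96
    endloop
  endfacet
  facet normal -0.9842 0.1772 0.0000
    outer loop
      vertex 0.93 10.29 0.00
      vertex 0.10 5.68 0.00
      vertex 0.10 5.68 7.96
    endloop
  endfacet
  facet normal -0.9842 0.1772 0.0000
    outer loop
      vertex 0.93 10.29 0.00
      vertex 0.10 5.68 7.96
      vertex 0.93 10.29 7.96
    endloop
  endfacet
  facet normal -0.8682 -0.4961 0.0000
    outer loop
      vertex 0.10 5.68 0.00
      vertex 2.42 1.62 0.00
      vertex 2.42 1.62 7.96
    endloop
  endfacet
  facet normal -0.8682 -0.4961 0.0000
    outer loop
      vertex 0.10 5.68 0.00
      vertex 2.42 1.62 7.96
      vertex 0.10 5.68 7.96
    endloop
  endfacet
  facet normal -0.3462 -0.9382 0.0000
    outer loop
      vertex 2.42 1.62 0.00
      vertex 6.81 0.00 0.00
      vertex 6.81 0.00 7.96
    endloop
  endfacet
  facet normal -0.3462 -0.9382 0.0000
    outer loop
      vertex 2.42 1.62 0.00
      vertex 6.81 0.00 7.96
      vertex 2.42 1.62 7.96
    endloop
  endfacet
  facet normal 0.3380 -0.9412 0.0000
    outer loop
      vertex 6.81 0.00 0.00
      vertex 11.21 1.58 0.00
      vertex 11.21 1.58 7.96
    endloop
  endfacet
  facet normal 0.3380 -0.9412 0.0000
    outer loop
      vertex 6.81 0.00 0.00
      vertex 11.21 1.58 7.96
      vertex 6.81 0.00 7.96
    endloop
  endfacet
  facet normal 0.8635 -0.5044 0.0000
    outer loop
      vertex 11.21 1.58 0.00
      vertex 13.57 5.62 0.00
      vertex 13.57 5.62 7.96
    endloop
  endfacet
  facet normal 0.8635 -0.5044 0.0000
    outer loop
      vertex 11.21 1.58 0.00
      vertex 13.57 5.62 7.96
      vertex 11.21 1.58 7.96
    endloop
  endfacet
  facet normal 0.9856 0.1689 0.0000
    outer loop
      vertex 13.57 5.62 0.00
      vertex 12.78 10.23 0.00
      vertex 12.78 10.23 7.96
    endloop
  endfacet
  facet normal 0.9856 0.1689 0.0000
    outer loop
      vertex 13.57 5.62 0.00
      vertex 12.78 10.23 7.96
      vertex 13.57 5.62 7.96
    endloop
  endfacet
endsolid part

The G0 Z moves step by Δz≈1.33 mm. Every layer's G1 loop is the same polygon, so the solid is a straight extrusion of it from z=0 to z≈7.96. Closing with flat bottom and top caps and triangulating gives 32 facets — a regular 9-sided prism (a cylinder approximated with 9 flat sides), circumscribed radius ≈ 6.84 mm, height ≈ 7.96 mm.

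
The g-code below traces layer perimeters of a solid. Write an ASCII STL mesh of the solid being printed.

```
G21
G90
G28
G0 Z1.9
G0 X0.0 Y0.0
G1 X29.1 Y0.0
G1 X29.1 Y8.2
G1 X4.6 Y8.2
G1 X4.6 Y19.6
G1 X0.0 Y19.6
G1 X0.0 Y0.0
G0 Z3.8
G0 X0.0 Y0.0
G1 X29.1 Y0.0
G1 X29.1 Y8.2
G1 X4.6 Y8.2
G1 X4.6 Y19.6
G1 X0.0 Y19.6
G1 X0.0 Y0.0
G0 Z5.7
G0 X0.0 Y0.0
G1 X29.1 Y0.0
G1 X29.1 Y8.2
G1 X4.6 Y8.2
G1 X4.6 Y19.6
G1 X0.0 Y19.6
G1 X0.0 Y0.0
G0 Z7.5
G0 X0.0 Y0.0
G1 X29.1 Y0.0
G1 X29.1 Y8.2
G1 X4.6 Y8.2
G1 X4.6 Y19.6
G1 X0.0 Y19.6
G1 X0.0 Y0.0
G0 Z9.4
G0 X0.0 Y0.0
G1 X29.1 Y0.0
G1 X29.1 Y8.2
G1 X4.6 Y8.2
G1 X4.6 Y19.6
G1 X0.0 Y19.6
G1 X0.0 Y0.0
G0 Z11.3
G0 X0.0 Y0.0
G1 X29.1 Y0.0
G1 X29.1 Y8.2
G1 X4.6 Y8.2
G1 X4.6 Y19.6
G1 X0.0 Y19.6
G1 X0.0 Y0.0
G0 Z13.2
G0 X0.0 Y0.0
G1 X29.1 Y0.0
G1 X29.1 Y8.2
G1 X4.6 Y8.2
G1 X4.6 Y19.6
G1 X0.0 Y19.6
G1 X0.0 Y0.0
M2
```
solid part
  facet normal 0.0000 0.0000 -1.0000
    outer loop
      vertex 29.1 8.2 0.0
      vertex 29.1 0.0 0.0
      vertex 0.0 0.0 0.0
    endloop
  endfacet
  facet normal 0.0000 0.0000 -1.0000
    outer loop
      vertex 4.6 8.2 0.0
      vertex 29.1 8.2 0.0
      vertex 0.0 0.0 0.0
    endloop
  endfacet
  facet normal 0.0000 0.0000 -1.0000
    outer loop
      vertex 4.6 19.6 0.0
      vertex 4.6 8.2 0.0
      vertex 0.0 0.0 0.0
    endloop
  endfacet
  facet normal 0.0000 0.0000 -1.0000
    outer loop
      vertex 0.0 19.6 0.0
      vertex 4.6 19.6 0.0
      vertex 0.0 0.0 0.0
    endloop
  endfacet
  facet normal 0.0000 0.0000 1.0000
    outer loop
      vertex 0.0 0.0 13.2
      vertex 29.1 0.0 13.2
      vertex 29.1 8.2 13.2
    endloop
  endfacet
  facet normal 0.0000 0.0000 1.0000
    outer loop
      vertex 0.0 0.0 13.2
      vertex 29.1 8.2 13.2
      vertex 4.6 8.2 13.2
    endloop
  endfacet
  facet normal 0.0000 0.0000 1.0000
    outer loop
      vertex 0.0 0.0 13.2
      vertex 4.6 8.2 13.2
      vertex 4.6 19.6 13.2
    endloop
  endfacet
  facet normal 0.0000 0.0000 1.0000
    outer loop
      vertex 0.0 0.0 13.2
      vertex 4.6 19.6 13.2
      vertex 0.0 19.6 13.2
    endloop
  endfacet
  facet normal 0.0000 -1.0000 0.0000
    outer loop
      vertex 0.0 0.0 0.0
      vertex 29.1 0.0 0.0
      vertex 29.1 0.0 13.2
    endloop
  endfacet
  facet normal 0.0000 -1.0000 0.0000
    outer loop
      vertex 0.0 0.0 0.0
      vertex 29.1 0.0 13.2
      vertex 0.0 0.0 13.2
    endloop
  endfacet
  facet normal 1.0000 0.0000 0.0000
    outer loop
      vertex 29.1 0.0 0.0
      vertex 29.1 8.2 0.0
      vertex 29.1 8.2 13.2
    endloop
  endfacet
  facet normal 1.0000 0.0000 0.0000
    outer loop
      vertex 29.1 0.0 0.0
      vertex 29.1 8.2 13.2
      vertex 29.1 0.0 13.2
    endloop
  endfacet
  facet normal 0.0000 1.0000 0.0000
    outer loop
      vertex 29.1 8.2 0.0
      vertex 4.6 8.2 0.0
      vertex 4.6 8.2 13.2
    endloop
  endfacet
  facet normal 0.0000 1.0000 0.0000
    outer loop
      vertex 29.1 8.2 0.0
      vertex 4.6 8.2 13.2
      vertex 29.1 8.2 13.2
    endloop
  endfacet
  facet normal 1.0000 0.0000 0.0000
    outer loop
      vertex 4.6 8.2 0.0
      vertex 4.6 19.6 0.0
      vertex 4.6 19.6 13.2
    endloop
  endfacet
  facet normal 1.0000 0.0000 0.0000
    outer loop
      vertex 4.6 8.2 0.0
      vertex 4.6 19.6 13.2
      vertex 4.6 8.2 13.2
    endloop
  endfacet
  facet normal 0.0000 1.0000 0.0000
    outer loop
      vertex 4.6 19.6 0.0
      vertex 0.0 19.6 0.0
      vertex 0.0 19.6 13.2
    endloop
  endfacet
  facet normal 0.0000 1.0000 0.0000
    outer loop
      vertex 4.6 19.6 0.0
      vertex 0.0 19.6 13.2
      vertex 4.6 19.6 13.2
    endloop
  endfacet
  facet normal -1.0000 0.0000 0.0000
    outer loop
      vertex 0.0 19.6 0.0
      vertex 0.0 0.0 0.0
      vertex 0.0 0.0 13.2
    endloop
  endfacet
  facet normal -1.0000 0.0000 0.0000
    outer loop
      vertex 0.0 19.6 0.0
      vertex 0.0 0.0 13.2
      vertex 0.0 19.6 13.2
    endloop
  endfacet
endsolid part

The G0 Z moves step by Δz≈1.9 mm. Every layer's G1 loop is the same polygon, so the solid is a straight extrusion of it from z=0 to z≈13.2. Closing with flat bottom and top caps and triangulating gives 20 facets — an L-shaped prism: outer 29.1 × 19.6 mm, arm thicknesses ≈ 8.2 mm (horizontal) and 4.6 mm (vertical), extruded 13.2 mm in z.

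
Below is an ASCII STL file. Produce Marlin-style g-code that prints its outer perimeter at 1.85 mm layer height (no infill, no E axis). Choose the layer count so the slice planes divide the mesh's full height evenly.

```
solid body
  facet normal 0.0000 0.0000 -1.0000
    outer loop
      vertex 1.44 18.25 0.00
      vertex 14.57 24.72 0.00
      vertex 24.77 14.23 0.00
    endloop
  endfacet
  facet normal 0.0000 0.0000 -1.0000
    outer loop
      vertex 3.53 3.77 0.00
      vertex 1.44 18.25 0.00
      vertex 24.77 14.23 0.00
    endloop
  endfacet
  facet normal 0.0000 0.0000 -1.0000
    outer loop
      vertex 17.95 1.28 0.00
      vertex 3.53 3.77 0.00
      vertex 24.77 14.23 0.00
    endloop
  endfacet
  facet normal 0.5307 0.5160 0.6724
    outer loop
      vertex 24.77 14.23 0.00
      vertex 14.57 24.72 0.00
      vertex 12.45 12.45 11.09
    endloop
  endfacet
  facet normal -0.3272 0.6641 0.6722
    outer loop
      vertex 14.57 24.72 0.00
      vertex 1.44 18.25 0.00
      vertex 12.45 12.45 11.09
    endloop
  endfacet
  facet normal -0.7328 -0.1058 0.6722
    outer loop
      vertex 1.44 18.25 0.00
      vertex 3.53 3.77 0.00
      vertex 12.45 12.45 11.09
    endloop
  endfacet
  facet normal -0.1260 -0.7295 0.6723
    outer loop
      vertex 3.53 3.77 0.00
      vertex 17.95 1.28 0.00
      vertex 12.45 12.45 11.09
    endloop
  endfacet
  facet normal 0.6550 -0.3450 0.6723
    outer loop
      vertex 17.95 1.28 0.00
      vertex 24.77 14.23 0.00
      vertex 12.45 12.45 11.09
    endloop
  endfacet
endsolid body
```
; perimeter-only toolpath
G21 ; units = mm
G90 ; absolute positioning
G28 ; home
; layer 1
G0 Z1.85
G0 X22.72 Y13.93
G1 X14.22 Y22.67
G1 X3.28 Y17.28
G1 X5.02 Y5.22
G1 X17.03 Y3.14
G1 X22.72 Y13.93
; layer 2
G0 Z3.70
G0 X20.66 Y13.64
G1 X13.86 Y20.63
G1 X5.11 Y16.32
G1 X6.50 Y6.66
G1 X16.12 Y5.00
G1 X20.66 Y13.64
; layer 3
G0 Z5.54
G0 X18.61 Y13.34
G1 X13.51 Y18.59
G1 X6.94 Y15.35
G1 X7.99 Y8.11
G1 X15.20 Y6.86
G1 X18.61 Y13.34
; layer 4
G0 Z7.39
G0 X16.56 Y13.04
G1 X13.16 Y16.54
G1 X8.78 Y14.38
G1 X9.48 Y9.56
G1 X14.28 Y8.73
G1 X16.56 Y13.04
; layer 5
G0 Z9.24
G0 X14.50 Y12.75
G1 X12.80 Y14.49
G1 X10.62 Y13.42
G1 X10.96 Y11.00
G1 X13.37 Y10.59
G1 X14.50 Y12.75
M2 ; end

The solid is a regular 5-sided pyramid, base circumscribed radius ≈ 12.4 mm, apex at z ≈ 11.1 mm. Slicing at Δz = 1.85 mm — 6 equal slices spanning the solid's height, so layer i sits at z = i·h/6 — gives 5 non-empty perimeters. Each is a 5-segment closed polygon; G0 lifts to the layer z and rapids to the start vertex, then G1 traces the edges. The cross-section shrinks linearly with z (the slice at the apex is degenerate and omitted).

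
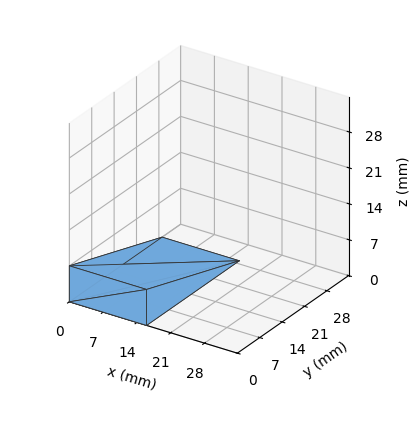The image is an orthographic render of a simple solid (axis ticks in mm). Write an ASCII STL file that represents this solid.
Reading the render: the shape is a wedge (ramp): 16 × 29 mm base, rising to 7 mm along the y=0 edge and sloping linearly to z=0 at y=29 (dimensions read to the nearest mm from the axis ticks). For the STL, each face is triangulated and given an outward normal.

solid part
  facet normal 0.0000 0.0000 -1.0000
    outer loop
      vertex 16.00 29.00 0.00
      vertex 16.00 0.00 0.00
      vertex 0.00 0.00 0.00
    endloop
  endfacet
  facet normal 0.0000 0.0000 -1.0000
    outer loop
      vertex 0.00 29.00 0.00
      vertex 16.00 29.00 0.00
      vertex 0.00 0.00 0.00
    endloop
  endfacet
  facet normal 0.0000 -1.0000 0.0000
    outer loop
      vertex 0.00 0.00 0.00
      vertex 16.00 0.00 0.00
      vertex 16.00 0.00 7.00
    endloop
  endfacet
  facet normal 0.0000 -1.0000 0.0000
    outer loop
      vertex 0.00 0.00 0.00
      vertex 16.00 0.00 7.00
      vertex 0.00 0.00 7.00
    endloop
  endfacet
  facet normal 0.0000 0.2346 0.9721
    outer loop
      vertex 0.00 0.00 7.00
      vertex 16.00 0.00 7.00
      vertex 16.00 29.00 0.00
    endloop
  endfacet
  facet normal 0.0000 0.2346 0.9721
    outer loop
      vertex 0.00 0.00 7.00
      vertex 16.00 29.00 0.00
      vertex 0.00 29.00 0.00
    endloop
  endfacet
  facet normal -1.0000 0.0000 0.0000
    outer loop
      vertex 0.00 0.00 7.00
      vertex 0.00 29.00 0.00
      vertex 0.00 0.00 0.00
    endloop
  endfacet
  facet normal 1.0000 0.0000 0.0000
    outer loop
      vertex 16.00 0.00 0.00
      vertex 16.00 29.00 0.00
      vertex 16.00 0.00 7.00
    endloop
  endfacet
endsolid part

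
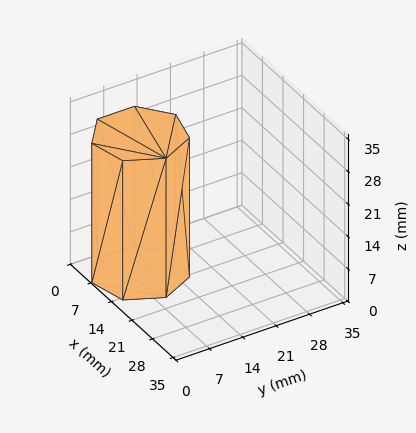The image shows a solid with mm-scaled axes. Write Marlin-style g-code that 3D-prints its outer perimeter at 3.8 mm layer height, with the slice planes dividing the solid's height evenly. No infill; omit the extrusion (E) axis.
Reading the render: the shape is a regular 7-sided prism (a cylinder approximated with 7 flat sides), circumscribed radius ≈ 9 mm, height ≈ 30 mm (dimensions read to the nearest mm from the axis ticks). For the g-code, the solid's height is divided into equal slices at the stated Δz and each level perimeter traced with G1 moves after a G0 lift.

; perimeter-only toolpath
G21 ; units = mm
G90 ; absolute positioning
G28 ; home
; layer 1
G0 Z3.8
G0 X18.0 Y9.0
G1 X14.6 Y16.0
G1 X7.0 Y17.8
G1 X0.9 Y12.9
G1 X0.9 Y5.1
G1 X7.0 Y0.2
G1 X14.6 Y2.0
G1 X18.0 Y9.0
; layer 2
G0 Z7.5
G0 X18.0 Y9.0
G1 X14.6 Y16.0
G1 X7.0 Y17.8
G1 X0.9 Y12.9
G1 X0.9 Y5.1
G1 X7.0 Y0.2
G1 X14.6 Y2.0
G1 X18.0 Y9.0
; layer 3
G0 Z11.2
G0 X18.0 Y9.0
G1 X14.6 Y16.0
G1 X7.0 Y17.8
G1 X0.9 Y12.9
G1 X0.9 Y5.1
G1 X7.0 Y0.2
G1 X14.6 Y2.0
G1 X18.0 Y9.0
; layer 4
G0 Z15.0
G0 X18.0 Y9.0
G1 X14.6 Y16.0
G1 X7.0 Y17.8
G1 X0.9 Y12.9
G1 X0.9 Y5.1
G1 X7.0 Y0.2
G1 X14.6 Y2.0
G1 X18.0 Y9.0
; layer 5
G0 Z18.8
G0 X18.0 Y9.0
G1 X14.6 Y16.0
G1 X7.0 Y17.8
G1 X0.9 Y12.9
G1 X0.9 Y5.1
G1 X7.0 Y0.2
G1 X14.6 Y2.0
G1 X18.0 Y9.0
; layer 6
G0 Z22.5
G0 X18.0 Y9.0
G1 X14.6 Y16.0
G1 X7.0 Y17.8
G1 X0.9 Y12.9
G1 X0.9 Y5.1
G1 X7.0 Y0.2
G1 X14.6 Y2.0
G1 X18.0 Y9.0
; layer 7
G0 Z26.2
G0 X18.0 Y9.0
G1 X14.6 Y16.0
G1 X7.0 Y17.8
G1 X0.9 Y12.9
G1 X0.9 Y5.1
G1 X7.0 Y0.2
G1 X14.6 Y2.0
G1 X18.0 Y9.0
; layer 8
G0 Z30.0
G0 X18.0 Y9.0
G1 X14.6 Y16.0
G1 X7.0 Y17.8
G1 X0.9 Y12.9
G1 X0.9 Y5.1
G1 X7.0 Y0.2
G1 X14.6 Y2.0
G1 X18.0 Y9.0
M2 ; end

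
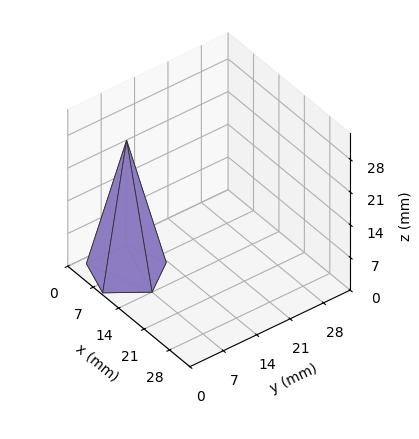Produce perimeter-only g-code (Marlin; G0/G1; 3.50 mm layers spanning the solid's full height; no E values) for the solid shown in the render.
Reading the render: the shape is a regular 5-sided pyramid, base circumscribed radius ≈ 7 mm, apex at z ≈ 28 mm (dimensions read to the nearest mm from the axis ticks). For the g-code, the solid's height is divided into equal slices at the stated Δz and each level perimeter traced with G1 moves after a G0 lift.

; perimeter-only toolpath
G21 ; units = mm
G90 ; absolute positioning
G28 ; home
; layer 1
G0 Z3.50
G0 X13.12 Y7.00
G1 X8.89 Y12.83
G1 X2.05 Y10.60
G1 X2.05 Y3.40
G1 X8.89 Y1.17
G1 X13.12 Y7.00
; layer 2
G0 Z7.00
G0 X12.25 Y7.00
G1 X8.62 Y12.00
G1 X2.75 Y10.08
G1 X2.75 Y3.92
G1 X8.62 Y2.00
G1 X12.25 Y7.00
; layer 3
G0 Z10.50
G0 X11.38 Y7.00
G1 X8.35 Y11.16
G1 X3.46 Y9.57
G1 X3.46 Y4.43
G1 X8.35 Y2.84
G1 X11.38 Y7.00
; layer 4
G0 Z14.00
G0 X10.50 Y7.00
G1 X8.08 Y10.33
G1 X4.17 Y9.05
G1 X4.17 Y4.95
G1 X8.08 Y3.67
G1 X10.50 Y7.00
; layer 5
G0 Z17.50
G0 X9.62 Y7.00
G1 X7.81 Y9.50
G1 X4.88 Y8.54
G1 X4.88 Y5.46
G1 X7.81 Y4.50
G1 X9.62 Y7.00
; layer 6
G0 Z21.00
G0 X8.75 Y7.00
G1 X7.54 Y8.66
G1 X5.58 Y8.03
G1 X5.58 Y5.97
G1 X7.54 Y5.33
G1 X8.75 Y7.00
; layer 7
G0 Z24.50
G0 X7.88 Y7.00
G1 X7.27 Y7.83
G1 X6.29 Y7.51
G1 X6.29 Y6.49
G1 X7.27 Y6.17
G1 X7.88 Y7.00
M2 ; end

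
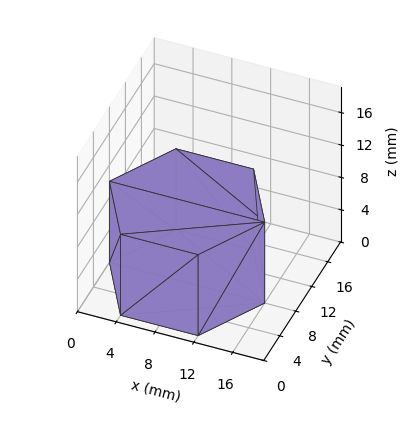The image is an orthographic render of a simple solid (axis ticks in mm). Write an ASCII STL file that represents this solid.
Reading the render: the shape is a regular 6-sided prism (a cylinder approximated with 6 flat sides), circumscribed radius ≈ 8 mm, height ≈ 10 mm (dimensions read to the nearest mm from the axis ticks). For the STL, each face is triangulated and given an outward normal.

solid part
  facet normal 0.0000 0.0000 -1.0000
    outer loop
      vertex 4.00 14.93 0.00
      vertex 12.00 14.93 0.00
      vertex 16.00 8.00 0.00
    endloop
  endfacet
  facet normal 0.0000 0.0000 -1.0000
    outer loop
      vertex 0.00 8.00 0.00
      vertex 4.00 14.93 0.00
      vertex 16.00 8.00 0.00
    endloop
  endfacet
  facet normal 0.0000 0.0000 -1.0000
    outer loop
      vertex 4.00 1.07 0.00
      vertex 0.00 8.00 0.00
      vertex 16.00 8.00 0.00
    endloop
  endfacet
  facet normal 0.0000 0.0000 -1.0000
    outer loop
      vertex 12.00 1.07 0.00
      vertex 4.00 1.07 0.00
      vertex 16.00 8.00 0.00
    endloop
  endfacet
  facet normal 0.0000 0.0000 1.0000
    outer loop
      vertex 16.00 8.00 10.00
      vertex 12.00 14.93 10.00
      vertex 4.00 14.93 10.00
    endloop
  endfacet
  facet normal 0.0000 0.0000 1.0000
    outer loop
      vertex 16.00 8.00 10.00
      vertex 4.00 14.93 10.00
      vertex 0.00 8.00 10.00
    endloop
  endfacet
  facet normal 0.0000 0.0000 1.0000
    outer loop
      vertex 16.00 8.00 10.00
      vertex 0.00 8.00 10.00
      vertex 4.00 1.07 10.00
    endloop
  endfacet
  facet normal 0.0000 0.0000 1.0000
    outer loop
      vertex 16.00 8.00 10.00
      vertex 4.00 1.07 10.00
      vertex 12.00 1.07 10.00
    endloop
  endfacet
  facet normal 0.8661 0.4999 0.0000
    outer loop
      vertex 16.00 8.00 0.00
      vertex 12.00 14.93 0.00
      vertex 12.00 14.93 10.00
    endloop
  endfacet
  facet normal 0.8661 0.4999 0.0000
    outer loop
      vertex 16.00 8.00 0.00
      vertex 12.00 14.93 10.00
      vertex 16.00 8.00 10.00
    endloop
  endfacet
  facet normal 0.0000 1.0000 0.0000
    outer loop
      vertex 12.00 14.93 0.00
      vertex 4.00 14.93 0.00
      vertex 4.00 14.93 10.00
    endloop
  endfacet
  facet normal 0.0000 1.0000 0.0000
    outer loop
      vertex 12.00 14.93 0.00
      vertex 4.00 14.93 10.00
      vertex 12.00 14.93 10.00
    endloop
  endfacet
  facet normal -0.8661 0.4999 0.0000
    outer loop
      vertex 4.00 14.93 0.00
      vertex 0.00 8.00 0.00
      vertex 0.00 8.00 10.00
    endloop
  endfacet
  facet normal -0.8661 0.4999 0.0000
    outer loop
      vertex 4.00 14.93 0.00
      vertex 0.00 8.00 10.00
      vertex 4.00 14.93 10.00
    endloop
  endfacet
  facet normal -0.8661 -0.4999 0.0000
    outer loop
      vertex 0.00 8.00 0.00
      vertex 4.00 1.07 0.00
      vertex 4.00 1.07 10.00
    endloop
  endfacet
  facet normal -0.8661 -0.4999 0.0000
    outer loop
      vertex 0.00 8.00 0.00
      vertex 4.00 1.07 10.00
      vertex 0.00 8.00 10.00
    endloop
  endfacet
  facet normal 0.0000 -1.0000 0.0000
    outer loop
      vertex 4.00 1.07 0.00
      vertex 12.00 1.07 0.00
      vertex 12.00 1.07 10.00
    endloop
  endfacet
  facet normal 0.0000 -1.0000 0.0000
    outer loop
      vertex 4.00 1.07 0.00
      vertex 12.00 1.07 10.00
      vertex 4.00 1.07 10.00
    endloop
  endfacet
  facet normal 0.8661 -0.4999 0.0000
    outer loop
      vertex 12.00 1.07 0.00
      vertex 16.00 8.00 0.00
      vertex 16.00 8.00 10.00
    endloop
  endfacet
  facet normal 0.8661 -0.4999 0.0000
    outer loop
      vertex 12.00 1.07 0.00
      vertex 16.00 8.00 10.00
      vertex 12.00 1.07 10.00
    endloop
  endfacet
endsolid part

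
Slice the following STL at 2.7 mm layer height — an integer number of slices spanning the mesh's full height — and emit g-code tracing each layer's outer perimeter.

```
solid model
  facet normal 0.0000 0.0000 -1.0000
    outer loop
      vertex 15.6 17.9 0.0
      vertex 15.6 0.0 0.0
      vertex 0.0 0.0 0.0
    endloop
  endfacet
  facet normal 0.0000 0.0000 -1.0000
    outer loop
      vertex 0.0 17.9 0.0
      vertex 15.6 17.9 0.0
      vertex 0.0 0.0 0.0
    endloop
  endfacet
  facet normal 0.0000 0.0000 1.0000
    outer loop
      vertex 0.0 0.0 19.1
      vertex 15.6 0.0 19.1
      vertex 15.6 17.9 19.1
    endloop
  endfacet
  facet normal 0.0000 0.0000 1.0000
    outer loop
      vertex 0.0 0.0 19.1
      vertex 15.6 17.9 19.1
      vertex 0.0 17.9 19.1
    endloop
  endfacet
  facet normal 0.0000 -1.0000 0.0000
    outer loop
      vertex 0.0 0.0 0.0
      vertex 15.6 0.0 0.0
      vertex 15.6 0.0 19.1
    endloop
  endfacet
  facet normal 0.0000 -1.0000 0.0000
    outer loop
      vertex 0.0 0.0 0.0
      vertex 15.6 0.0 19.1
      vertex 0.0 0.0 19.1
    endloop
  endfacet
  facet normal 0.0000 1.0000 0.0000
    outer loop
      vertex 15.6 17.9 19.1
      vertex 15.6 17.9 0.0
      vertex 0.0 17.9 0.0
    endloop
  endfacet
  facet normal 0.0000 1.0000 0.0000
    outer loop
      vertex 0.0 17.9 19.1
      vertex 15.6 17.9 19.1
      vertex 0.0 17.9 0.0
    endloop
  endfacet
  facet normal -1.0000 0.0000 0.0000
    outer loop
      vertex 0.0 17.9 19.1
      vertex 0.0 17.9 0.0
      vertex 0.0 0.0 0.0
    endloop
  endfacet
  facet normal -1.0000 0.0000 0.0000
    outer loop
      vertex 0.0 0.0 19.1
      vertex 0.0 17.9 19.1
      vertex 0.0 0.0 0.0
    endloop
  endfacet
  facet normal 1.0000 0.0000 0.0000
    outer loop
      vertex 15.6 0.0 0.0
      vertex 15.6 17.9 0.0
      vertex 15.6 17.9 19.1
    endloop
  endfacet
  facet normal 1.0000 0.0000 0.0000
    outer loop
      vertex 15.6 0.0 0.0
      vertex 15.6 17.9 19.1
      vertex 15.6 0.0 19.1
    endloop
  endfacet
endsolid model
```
; perimeter-only toolpath
G21 ; units = mm
G90 ; absolute positioning
G28 ; home
; layer 1
G0 Z2.7
G0 X0.0 Y0.0
G1 X15.6 Y0.0
G1 X15.6 Y17.9
G1 X0.0 Y17.9
G1 X0.0 Y0.0
; layer 2
G0 Z5.5
G0 X0.0 Y0.0
G1 X15.6 Y0.0
G1 X15.6 Y17.9
G1 X0.0 Y17.9
G1 X0.0 Y0.0
; layer 3
G0 Z8.2
G0 X0.0 Y0.0
G1 X15.6 Y0.0
G1 X15.6 Y17.9
G1 X0.0 Y17.9
G1 X0.0 Y0.0
; layer 4
G0 Z10.9
G0 X0.0 Y0.0
G1 X15.6 Y0.0
G1 X15.6 Y17.9
G1 X0.0 Y17.9
G1 X0.0 Y0.0
; layer 5
G0 Z13.6
G0 X0.0 Y0.0
G1 X15.6 Y0.0
G1 X15.6 Y17.9
G1 X0.0 Y17.9
G1 X0.0 Y0.0
; layer 6
G0 Z16.4
G0 X0.0 Y0.0
G1 X15.6 Y0.0
G1 X15.6 Y17.9
G1 X0.0 Y17.9
G1 X0.0 Y0.0
; layer 7
G0 Z19.1
G0 X0.0 Y0.0
G1 X15.6 Y0.0
G1 X15.6 Y17.9
G1 X0.0 Y17.9
G1 X0.0 Y0.0
M2 ; end

The solid is a rectangular box, roughly 15.6 × 17.9 mm footprint and 19.1 mm tall. Slicing at Δz = 2.7 mm — 7 equal slices spanning the solid's height, so layer i sits at z = i·h/7 — gives 7 non-empty perimeters. Each is a 4-segment closed polygon; G0 lifts to the layer z and rapids to the start vertex, then G1 traces the edges.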